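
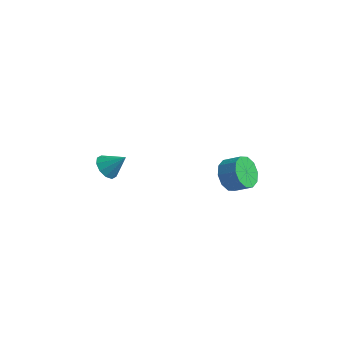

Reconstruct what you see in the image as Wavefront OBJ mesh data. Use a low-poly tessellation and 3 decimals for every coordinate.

v -4.334 -0.481 0.397
v -3.712 -0.514 -0.225
v -3.286 -0.079 1.423
v -3.915 -0.009 -0.216
v -4.277 0.315 0.027
v -4.662 0.335 0.412
v -4.92 0.043 0.791
v -4.955 -0.449 1.019
v -4.753 -0.954 1.01
v -4.39 -1.278 0.767
v -4.006 -1.298 0.383
v -3.747 -1.006 0.004
v 3.002 0.264 2.015
v 3.57 -0.184 1.226
v 4.585 -0.111 1.916
v 4.018 0.336 2.705
v 3.581 0.471 1.14
v 4.597 0.544 1.829
v 3.372 1.048 1.388
v 4.388 1.12 2.077
v 3.021 1.324 1.875
v 4.037 1.397 2.565
v 2.663 1.196 2.416
v 3.679 1.269 3.106
v 2.435 0.711 2.804
v 3.45 0.784 3.494
v 2.423 0.056 2.891
v 3.439 0.129 3.58
v 2.632 -0.52 2.643
v 3.648 -0.448 3.332
v 2.983 -0.797 2.155
v 3.999 -0.724 2.845
v 3.341 -0.669 1.614
v 4.357 -0.596 2.304
f 2 1 4
f 2 4 3
f 4 1 5
f 4 5 3
f 5 1 6
f 5 6 3
f 6 1 7
f 6 7 3
f 7 1 8
f 7 8 3
f 8 1 9
f 8 9 3
f 9 1 10
f 9 10 3
f 10 1 11
f 10 11 3
f 11 1 12
f 11 12 3
f 12 1 2
f 12 2 3
f 14 13 17
f 14 17 15
f 15 17 18
f 15 18 16
f 17 13 19
f 17 19 18
f 18 19 20
f 18 20 16
f 19 13 21
f 19 21 20
f 20 21 22
f 20 22 16
f 21 13 23
f 21 23 22
f 22 23 24
f 22 24 16
f 23 13 25
f 23 25 24
f 24 25 26
f 24 26 16
f 25 13 27
f 25 27 26
f 26 27 28
f 26 28 16
f 27 13 29
f 27 29 28
f 28 29 30
f 28 30 16
f 29 13 31
f 29 31 30
f 30 31 32
f 30 32 16
f 31 13 33
f 31 33 32
f 32 33 34
f 32 34 16
f 33 13 14
f 33 14 34
f 34 14 15
f 34 15 16



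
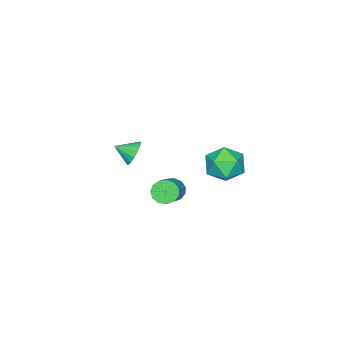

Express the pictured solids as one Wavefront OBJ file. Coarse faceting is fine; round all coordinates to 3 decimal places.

v -3.016 -0.219 -3.219
v -2.555 -0.645 -3.591
v -1.023 0.053 -2.494
v -1.484 0.479 -2.121
v -2.573 -0.288 -3.794
v -1.04 0.41 -2.697
v -2.731 0.091 -3.815
v -1.199 0.79 -2.717
v -2.98 0.372 -3.645
v -1.447 1.07 -2.548
v -3.24 0.465 -3.341
v -1.708 1.163 -2.244
v -3.43 0.341 -2.997
v -1.897 1.039 -1.9
v -3.488 0.039 -2.724
v -1.955 0.737 -1.627
v -3.396 -0.345 -2.608
v -1.863 0.353 -1.511
v -3.184 -0.689 -2.685
v -1.651 0.009 -1.588
v -2.919 -0.884 -2.932
v -1.386 -0.185 -1.835
v -2.684 -0.867 -3.27
v -1.152 -0.169 -2.173
v -3.449 -2.913 -1.829
v -2.785 -2.78 -2.274
v -2.951 -3.807 -1.351
v -2.724 -2.574 -1.951
v -2.829 -2.445 -1.601
v -3.076 -2.423 -1.303
v -3.408 -2.514 -1.125
v -3.75 -2.696 -1.109
v -4.023 -2.927 -1.258
v -4.165 -3.156 -1.537
v -4.142 -3.328 -1.884
v -3.961 -3.406 -2.217
v -3.663 -3.371 -2.462
v -3.316 -3.23 -2.562
v -2.999 -3.017 -2.494
v -3.067 3.617 0.243
v -2.463 4.525 0.52
v -1.957 2.575 1.24
v -1.353 3.483 1.517
v -2.398 3.359 1.916
v -3.084 4.003 1.299
v -1.336 3.097 0.461
v -2.022 3.741 -0.156
v -1.393 4.204 0.655
v -2.05 4.365 1.554
v -2.37 2.735 0.206
v -3.027 2.896 1.105
f 2 1 5
f 2 5 3
f 3 5 6
f 3 6 4
f 5 1 7
f 5 7 6
f 6 7 8
f 6 8 4
f 7 1 9
f 7 9 8
f 8 9 10
f 8 10 4
f 9 1 11
f 9 11 10
f 10 11 12
f 10 12 4
f 11 1 13
f 11 13 12
f 12 13 14
f 12 14 4
f 13 1 15
f 13 15 14
f 14 15 16
f 14 16 4
f 15 1 17
f 15 17 16
f 16 17 18
f 16 18 4
f 17 1 19
f 17 19 18
f 18 19 20
f 18 20 4
f 19 1 21
f 19 21 20
f 20 21 22
f 20 22 4
f 21 1 23
f 21 23 22
f 22 23 24
f 22 24 4
f 23 1 2
f 23 2 24
f 24 2 3
f 24 3 4
f 26 25 28
f 26 28 27
f 28 25 29
f 28 29 27
f 29 25 30
f 29 30 27
f 30 25 31
f 30 31 27
f 31 25 32
f 31 32 27
f 32 25 33
f 32 33 27
f 33 25 34
f 33 34 27
f 34 25 35
f 34 35 27
f 35 25 36
f 35 36 27
f 36 25 37
f 36 37 27
f 37 25 38
f 37 38 27
f 38 25 39
f 38 39 27
f 39 25 26
f 39 26 27
f 40 51 45
f 40 45 41
f 40 41 47
f 40 47 50
f 40 50 51
f 41 45 49
f 45 51 44
f 51 50 42
f 50 47 46
f 47 41 48
f 43 49 44
f 43 44 42
f 43 42 46
f 43 46 48
f 43 48 49
f 44 49 45
f 42 44 51
f 46 42 50
f 48 46 47
f 49 48 41



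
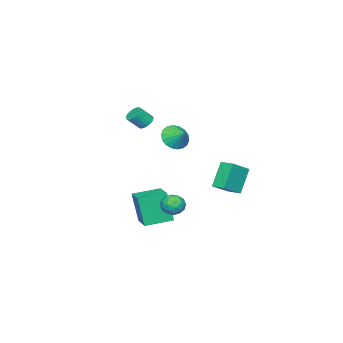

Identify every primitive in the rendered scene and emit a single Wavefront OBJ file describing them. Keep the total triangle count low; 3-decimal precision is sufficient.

v -3.783 2.162 -0.886
v -2.541 1.906 -0.123
v -3.672 3.038 -0.772
v -2.43 2.782 -0.009
v -2.83 2.238 -2.411
v -1.588 1.982 -1.648
v -2.719 3.114 -2.297
v -1.477 2.858 -1.534
v -0.043 -1.374 2.95
v 0.32 -0.965 2.89
v 0.906 -1.378 3.63
v 0.543 -1.786 3.69
v 0.179 -0.881 3.049
v 0.765 -1.293 3.789
v -0 -0.881 3.191
v 0.586 -1.294 3.931
v -0.187 -0.967 3.291
v 0.399 -1.379 4.031
v -0.349 -1.123 3.332
v 0.237 -1.536 4.072
v -0.458 -1.323 3.307
v 0.128 -1.735 4.047
v -0.495 -1.531 3.22
v 0.091 -1.943 3.961
v -0.454 -1.712 3.087
v 0.131 -2.125 3.827
v -0.342 -1.835 2.93
v 0.244 -2.247 3.67
v -0.178 -1.878 2.776
v 0.407 -2.29 3.516
v 0.009 -1.834 2.653
v 0.595 -2.246 3.393
v 0.187 -1.71 2.58
v 0.773 -2.122 3.32
v 0.326 -1.528 2.572
v 0.912 -1.941 3.312
v 0.401 -1.32 2.629
v 0.986 -1.732 3.369
v 0.399 -1.121 2.742
v 0.984 -1.533 3.482
v -3.595 -1.98 0.573
v -3.243 -1.574 -0.174
v -3.325 -1.12 1.167
v -3.633 -1.449 -0.178
v -4.015 -1.429 -0.033
v -4.314 -1.518 0.232
v -4.471 -1.699 0.564
v -4.455 -1.935 0.898
v -4.268 -2.18 1.168
v -3.948 -2.386 1.319
v -3.558 -2.511 1.323
v -3.175 -2.531 1.178
v -2.876 -2.442 0.913
v -2.719 -2.261 0.581
v -2.736 -2.025 0.247
v -2.923 -1.78 -0.023
v 0.279 0.305 -3.646
v 0.244 -0.187 -1.729
v 1.366 1.54 -3.31
v 1.331 1.049 -1.392
v 1.529 -0.729 -3.888
v 1.494 -1.22 -1.97
v 2.616 0.507 -3.551
v 2.581 0.015 -1.634
v 3.501 3.863 -0.726
v 4.157 3.998 -0.476
v 3.823 2.782 -0.984
v 4.479 2.917 -0.734
v 3.925 2.881 -0.283
v 3.726 3.549 -0.124
v 4.254 3.231 -1.336
v 4.055 3.899 -1.177
v 4.622 3.608 -0.853
v 4.419 3.392 -0.202
v 3.561 3.388 -1.258
v 3.358 3.172 -0.607
v 3.801 4.025 -0.579
v 4.179 2.755 -0.881
v 3.853 2.734 -0.617
v 4.239 2.813 -0.47
v 3.547 3.762 -0.372
v 3.933 3.841 -0.225
v 3.796 3.185 -0.111
v 4.047 2.939 -1.235
v 4.433 3.018 -1.088
v 3.741 3.967 -0.99
v 4.127 4.046 -0.843
v 4.184 3.595 -1.349
v 4.46 3.875 -0.653
v 4.649 3.24 -0.804
v 4.517 3.424 -1.158
v 4.4 3.817 -1.065
v 4.34 3.749 -0.27
v 4.529 3.113 -0.422
v 4.203 3.092 -0.157
v 4.086 3.485 -0.064
v 4.614 3.519 -0.492
v 3.451 3.667 -1.038
v 3.64 3.031 -1.19
v 3.894 3.295 -1.396
v 3.777 3.688 -1.303
v 3.331 3.54 -0.656
v 3.52 2.905 -0.807
v 3.58 2.963 -0.395
v 3.463 3.356 -0.302
v 3.366 3.261 -0.968
f 2 4 1
f 5 2 1
f 1 4 3
f 3 5 1
f 2 8 4
f 6 2 5
f 6 8 2
f 4 8 3
f 7 5 3
f 3 8 7
f 7 6 5
f 8 6 7
f 10 9 13
f 10 13 11
f 11 13 14
f 11 14 12
f 13 9 15
f 13 15 14
f 14 15 16
f 14 16 12
f 15 9 17
f 15 17 16
f 16 17 18
f 16 18 12
f 17 9 19
f 17 19 18
f 18 19 20
f 18 20 12
f 19 9 21
f 19 21 20
f 20 21 22
f 20 22 12
f 21 9 23
f 21 23 22
f 22 23 24
f 22 24 12
f 23 9 25
f 23 25 24
f 24 25 26
f 24 26 12
f 25 9 27
f 25 27 26
f 26 27 28
f 26 28 12
f 27 9 29
f 27 29 28
f 28 29 30
f 28 30 12
f 29 9 31
f 29 31 30
f 30 31 32
f 30 32 12
f 31 9 33
f 31 33 32
f 32 33 34
f 32 34 12
f 33 9 35
f 33 35 34
f 34 35 36
f 34 36 12
f 35 9 37
f 35 37 36
f 36 37 38
f 36 38 12
f 37 9 39
f 37 39 38
f 38 39 40
f 38 40 12
f 39 9 10
f 39 10 40
f 40 10 11
f 40 11 12
f 42 41 44
f 42 44 43
f 44 41 45
f 44 45 43
f 45 41 46
f 45 46 43
f 46 41 47
f 46 47 43
f 47 41 48
f 47 48 43
f 48 41 49
f 48 49 43
f 49 41 50
f 49 50 43
f 50 41 51
f 50 51 43
f 51 41 52
f 51 52 43
f 52 41 53
f 52 53 43
f 53 41 54
f 53 54 43
f 54 41 55
f 54 55 43
f 55 41 56
f 55 56 43
f 56 41 42
f 56 42 43
f 58 60 57
f 61 58 57
f 57 60 59
f 59 61 57
f 58 64 60
f 62 58 61
f 62 64 58
f 60 64 59
f 63 61 59
f 59 64 63
f 63 62 61
f 64 62 63
f 65 102 81
f 102 76 105
f 81 105 70
f 102 105 81
f 65 81 77
f 81 70 82
f 77 82 66
f 81 82 77
f 65 77 86
f 77 66 87
f 86 87 72
f 77 87 86
f 65 86 98
f 86 72 101
f 98 101 75
f 86 101 98
f 65 98 102
f 98 75 106
f 102 106 76
f 98 106 102
f 66 82 93
f 82 70 96
f 93 96 74
f 82 96 93
f 70 105 83
f 105 76 104
f 83 104 69
f 105 104 83
f 76 106 103
f 106 75 99
f 103 99 67
f 106 99 103
f 75 101 100
f 101 72 88
f 100 88 71
f 101 88 100
f 72 87 92
f 87 66 89
f 92 89 73
f 87 89 92
f 68 94 80
f 94 74 95
f 80 95 69
f 94 95 80
f 68 80 78
f 80 69 79
f 78 79 67
f 80 79 78
f 68 78 85
f 78 67 84
f 85 84 71
f 78 84 85
f 68 85 90
f 85 71 91
f 90 91 73
f 85 91 90
f 68 90 94
f 90 73 97
f 94 97 74
f 90 97 94
f 69 95 83
f 95 74 96
f 83 96 70
f 95 96 83
f 67 79 103
f 79 69 104
f 103 104 76
f 79 104 103
f 71 84 100
f 84 67 99
f 100 99 75
f 84 99 100
f 73 91 92
f 91 71 88
f 92 88 72
f 91 88 92
f 74 97 93
f 97 73 89
f 93 89 66
f 97 89 93



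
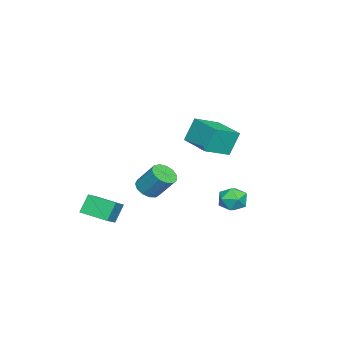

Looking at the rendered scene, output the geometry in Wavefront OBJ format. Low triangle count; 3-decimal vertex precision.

v 1.636 2.221 2.892
v 1.22 2.685 4.398
v 2.954 3.812 2.765
v 2.538 4.276 4.272
v 2.902 1.224 3.548
v 2.486 1.688 5.055
v 4.22 2.815 3.422
v 3.804 3.279 4.928
v 3.481 -4.236 -2.698
v 2.849 -3.943 -1.553
v 3.738 -2.521 -2.996
v 3.106 -2.227 -1.852
v 4.594 -4.293 -2.068
v 3.962 -3.999 -0.924
v 4.851 -2.577 -2.367
v 4.219 -2.284 -1.222
v -3.789 2.237 -2.911
v -3.256 3.081 -2.952
v -2.764 1.539 -3.948
v -2.231 2.383 -3.989
v -2.241 1.839 -3.151
v -2.875 2.27 -2.511
v -3.145 2.35 -4.389
v -3.779 2.781 -3.749
v -2.859 3.151 -3.866
v -2.3 2.835 -3.1
v -3.72 1.785 -3.8
v -3.161 1.469 -3.034
v -0.903 1.75 1.758
v -0.373 1.45 2.407
v -1.977 1.33 2.442
v -0.469 1.885 2.523
v -0.681 2.284 2.434
v -0.953 2.54 2.164
v -1.212 2.584 1.785
v -1.388 2.404 1.399
v -1.434 2.049 1.109
v -1.338 1.614 0.993
v -1.125 1.215 1.082
v -0.853 0.959 1.352
v -0.595 0.915 1.731
v -0.419 1.095 2.117
v -2.963 -2.893 -3.237
v -2.255 -2.554 -3.634
v -1.988 -1.408 -2.18
v -2.697 -1.747 -1.783
v -2.641 -2.28 -3.779
v -2.375 -1.134 -2.326
v -3.13 -2.2 -3.753
v -2.863 -1.054 -2.3
v -3.565 -2.34 -3.562
v -3.299 -1.194 -2.109
v -3.81 -2.656 -3.269
v -3.544 -1.51 -1.815
v -3.786 -3.047 -2.965
v -3.52 -1.901 -1.511
v -3.5 -3.389 -2.747
v -3.234 -2.243 -1.294
v -3.044 -3.574 -2.685
v -2.778 -2.428 -1.232
v -2.562 -3.542 -2.798
v -2.296 -2.396 -1.345
v -2.208 -3.305 -3.05
v -1.942 -2.158 -1.597
v -2.093 -2.936 -3.362
v -1.827 -1.79 -1.909
f 2 4 1
f 5 2 1
f 1 4 3
f 3 5 1
f 2 8 4
f 6 2 5
f 6 8 2
f 4 8 3
f 7 5 3
f 3 8 7
f 7 6 5
f 8 6 7
f 10 12 9
f 13 10 9
f 9 12 11
f 11 13 9
f 10 16 12
f 14 10 13
f 14 16 10
f 12 16 11
f 15 13 11
f 11 16 15
f 15 14 13
f 16 14 15
f 17 28 22
f 17 22 18
f 17 18 24
f 17 24 27
f 17 27 28
f 18 22 26
f 22 28 21
f 28 27 19
f 27 24 23
f 24 18 25
f 20 26 21
f 20 21 19
f 20 19 23
f 20 23 25
f 20 25 26
f 21 26 22
f 19 21 28
f 23 19 27
f 25 23 24
f 26 25 18
f 30 29 32
f 30 32 31
f 32 29 33
f 32 33 31
f 33 29 34
f 33 34 31
f 34 29 35
f 34 35 31
f 35 29 36
f 35 36 31
f 36 29 37
f 36 37 31
f 37 29 38
f 37 38 31
f 38 29 39
f 38 39 31
f 39 29 40
f 39 40 31
f 40 29 41
f 40 41 31
f 41 29 42
f 41 42 31
f 42 29 30
f 42 30 31
f 44 43 47
f 44 47 45
f 45 47 48
f 45 48 46
f 47 43 49
f 47 49 48
f 48 49 50
f 48 50 46
f 49 43 51
f 49 51 50
f 50 51 52
f 50 52 46
f 51 43 53
f 51 53 52
f 52 53 54
f 52 54 46
f 53 43 55
f 53 55 54
f 54 55 56
f 54 56 46
f 55 43 57
f 55 57 56
f 56 57 58
f 56 58 46
f 57 43 59
f 57 59 58
f 58 59 60
f 58 60 46
f 59 43 61
f 59 61 60
f 60 61 62
f 60 62 46
f 61 43 63
f 61 63 62
f 62 63 64
f 62 64 46
f 63 43 65
f 63 65 64
f 64 65 66
f 64 66 46
f 65 43 44
f 65 44 66
f 66 44 45
f 66 45 46



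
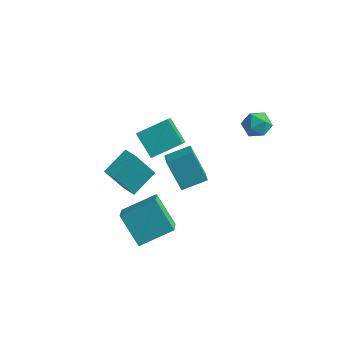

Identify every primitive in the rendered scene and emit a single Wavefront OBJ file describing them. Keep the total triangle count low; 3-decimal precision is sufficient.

v 2.068 -2.132 3.383
v 2.989 -1.191 3.827
v 1.478 -1.32 2.886
v 2.399 -0.379 3.33
v 3.041 -2.361 1.85
v 3.962 -1.42 2.294
v 2.451 -1.549 1.353
v 3.372 -0.608 1.797
v 0.24 -3.607 -0.756
v 1.5 -2.288 0.041
v -0.315 -2.532 -1.658
v 0.944 -1.213 -0.862
v 1.596 -4.067 -2.138
v 2.855 -2.748 -1.342
v 1.04 -2.992 -3.041
v 2.3 -1.673 -2.244
v -1.209 -0.886 -1.858
v -1.858 -1.651 -0.024
v -0.812 0.556 -1.115
v -1.461 -0.209 0.718
v -0.399 -1.191 -1.698
v -1.048 -1.956 0.135
v -0.002 0.251 -0.956
v -0.651 -0.514 0.878
v -0.908 1.693 -1.372
v -0.389 0.503 -0.096
v -2.106 2.226 -0.388
v -1.587 1.036 0.888
v 0.227 2.944 -0.668
v 0.746 1.754 0.608
v -0.971 3.477 0.316
v -0.452 2.287 1.592
v 4.086 4.265 2.751
v 4.678 4.034 2.185
v 3.282 3.226 2.335
v 3.874 2.995 1.769
v 4.02 2.897 2.602
v 4.518 3.539 2.859
v 3.442 3.721 1.661
v 3.94 4.363 1.918
v 4.28 3.697 1.511
v 4.638 3.188 2.092
v 3.322 4.072 2.428
v 3.68 3.563 3.009
f 2 4 1
f 5 2 1
f 1 4 3
f 3 5 1
f 2 8 4
f 6 2 5
f 6 8 2
f 4 8 3
f 7 5 3
f 3 8 7
f 7 6 5
f 8 6 7
f 10 12 9
f 13 10 9
f 9 12 11
f 11 13 9
f 10 16 12
f 14 10 13
f 14 16 10
f 12 16 11
f 15 13 11
f 11 16 15
f 15 14 13
f 16 14 15
f 18 20 17
f 21 18 17
f 17 20 19
f 19 21 17
f 18 24 20
f 22 18 21
f 22 24 18
f 20 24 19
f 23 21 19
f 19 24 23
f 23 22 21
f 24 22 23
f 26 28 25
f 29 26 25
f 25 28 27
f 27 29 25
f 26 32 28
f 30 26 29
f 30 32 26
f 28 32 27
f 31 29 27
f 27 32 31
f 31 30 29
f 32 30 31
f 33 44 38
f 33 38 34
f 33 34 40
f 33 40 43
f 33 43 44
f 34 38 42
f 38 44 37
f 44 43 35
f 43 40 39
f 40 34 41
f 36 42 37
f 36 37 35
f 36 35 39
f 36 39 41
f 36 41 42
f 37 42 38
f 35 37 44
f 39 35 43
f 41 39 40
f 42 41 34



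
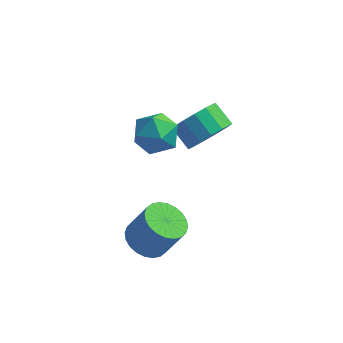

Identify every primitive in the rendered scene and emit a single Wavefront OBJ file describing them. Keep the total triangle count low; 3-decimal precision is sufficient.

v 1.74 2.999 1.416
v 2.493 3.256 2.161
v 1.653 3.838 2.809
v 0.9 3.581 2.064
v 2.502 3.682 1.791
v 1.662 4.264 2.439
v 2.308 3.925 1.321
v 1.468 4.507 1.969
v 1.961 3.92 0.876
v 1.121 4.501 1.524
v 1.555 3.668 0.575
v 0.715 4.25 1.223
v 1.199 3.237 0.5
v 0.359 3.819 1.148
v 0.987 2.742 0.671
v 0.147 3.324 1.319
v 0.978 2.316 1.041
v 0.138 2.898 1.689
v 1.172 2.073 1.511
v 0.332 2.655 2.159
v 1.519 2.079 1.956
v 0.679 2.66 2.604
v 1.925 2.33 2.257
v 1.085 2.912 2.905
v 2.281 2.761 2.332
v 1.441 3.343 2.98
v -0.062 2.079 3.523
v 0.576 1.837 2.682
v -0.736 0.463 3.478
v -0.098 0.221 2.637
v 0.335 0.375 3.617
v 0.751 1.375 3.645
v -0.911 0.925 2.515
v -0.495 1.925 2.543
v 0.05 1.124 2.059
v 0.821 0.784 2.74
v -0.981 1.516 3.42
v -0.21 1.176 4.101
v 0.134 -1.319 -1.591
v 0.841 -0.784 -2.008
v 1.654 -0.687 -0.507
v 0.946 -1.221 -0.089
v 0.599 -0.512 -1.895
v 1.411 -0.414 -0.393
v 0.285 -0.362 -1.735
v 1.098 -0.264 -0.233
v -0.051 -0.357 -1.553
v 0.761 -0.259 -0.052
v -0.359 -0.499 -1.377
v 0.453 -0.402 0.124
v -0.592 -0.766 -1.234
v 0.22 -0.668 0.268
v -0.715 -1.117 -1.145
v 0.097 -1.02 0.357
v -0.708 -1.499 -1.124
v 0.104 -1.401 0.378
v -0.574 -1.853 -1.173
v 0.239 -1.756 0.328
v -0.331 -2.126 -1.287
v 0.481 -2.028 0.215
v -0.018 -2.276 -1.447
v 0.795 -2.178 0.055
v 0.319 -2.281 -1.628
v 1.131 -2.183 -0.127
v 0.627 -2.138 -1.804
v 1.439 -2.041 -0.303
v 0.86 -1.872 -1.948
v 1.672 -1.774 -0.446
v 0.983 -1.52 -2.037
v 1.795 -1.423 -0.535
v 0.976 -1.139 -2.058
v 1.788 -1.041 -0.556
f 2 1 5
f 2 5 3
f 3 5 6
f 3 6 4
f 5 1 7
f 5 7 6
f 6 7 8
f 6 8 4
f 7 1 9
f 7 9 8
f 8 9 10
f 8 10 4
f 9 1 11
f 9 11 10
f 10 11 12
f 10 12 4
f 11 1 13
f 11 13 12
f 12 13 14
f 12 14 4
f 13 1 15
f 13 15 14
f 14 15 16
f 14 16 4
f 15 1 17
f 15 17 16
f 16 17 18
f 16 18 4
f 17 1 19
f 17 19 18
f 18 19 20
f 18 20 4
f 19 1 21
f 19 21 20
f 20 21 22
f 20 22 4
f 21 1 23
f 21 23 22
f 22 23 24
f 22 24 4
f 23 1 25
f 23 25 24
f 24 25 26
f 24 26 4
f 25 1 2
f 25 2 26
f 26 2 3
f 26 3 4
f 27 38 32
f 27 32 28
f 27 28 34
f 27 34 37
f 27 37 38
f 28 32 36
f 32 38 31
f 38 37 29
f 37 34 33
f 34 28 35
f 30 36 31
f 30 31 29
f 30 29 33
f 30 33 35
f 30 35 36
f 31 36 32
f 29 31 38
f 33 29 37
f 35 33 34
f 36 35 28
f 40 39 43
f 40 43 41
f 41 43 44
f 41 44 42
f 43 39 45
f 43 45 44
f 44 45 46
f 44 46 42
f 45 39 47
f 45 47 46
f 46 47 48
f 46 48 42
f 47 39 49
f 47 49 48
f 48 49 50
f 48 50 42
f 49 39 51
f 49 51 50
f 50 51 52
f 50 52 42
f 51 39 53
f 51 53 52
f 52 53 54
f 52 54 42
f 53 39 55
f 53 55 54
f 54 55 56
f 54 56 42
f 55 39 57
f 55 57 56
f 56 57 58
f 56 58 42
f 57 39 59
f 57 59 58
f 58 59 60
f 58 60 42
f 59 39 61
f 59 61 60
f 60 61 62
f 60 62 42
f 61 39 63
f 61 63 62
f 62 63 64
f 62 64 42
f 63 39 65
f 63 65 64
f 64 65 66
f 64 66 42
f 65 39 67
f 65 67 66
f 66 67 68
f 66 68 42
f 67 39 69
f 67 69 68
f 68 69 70
f 68 70 42
f 69 39 71
f 69 71 70
f 70 71 72
f 70 72 42
f 71 39 40
f 71 40 72
f 72 40 41
f 72 41 42



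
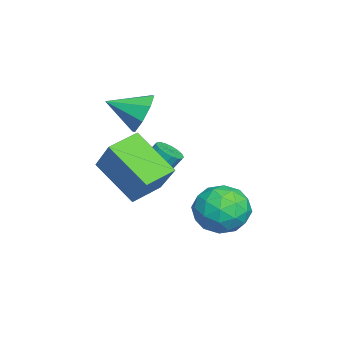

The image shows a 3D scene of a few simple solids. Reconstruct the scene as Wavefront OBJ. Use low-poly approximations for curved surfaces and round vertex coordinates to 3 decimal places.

v 0.819 -3.783 0.85
v 1.889 -3.153 2.221
v -0.064 -2.954 1.158
v 1.005 -2.324 2.53
v 1.655 -2.416 -0.43
v 2.724 -1.786 0.942
v 0.771 -1.587 -0.121
v 1.841 -0.957 1.25
v -1.086 -2.424 2.502
v -0.478 -2.087 3.12
v -0.954 -3.716 3.078
v -1.15 -2.052 3.352
v -1.785 -2.235 3.086
v -2.009 -2.529 2.478
v -1.693 -2.762 1.884
v -1.021 -2.797 1.652
v -0.387 -2.614 1.918
v -0.162 -2.32 2.526
v -0.18 1.005 -0.571
v 0.7 1.329 -1.133
v -0.26 -0.469 -1.547
v 0.62 -0.145 -2.109
v 0.719 -0.439 -1.06
v 0.768 0.472 -0.457
v -0.328 0.388 -2.223
v -0.279 1.299 -1.62
v 0.608 0.948 -2.154
v 1.256 0.437 -1.436
v -0.816 0.423 -1.244
v -0.168 -0.088 -0.526
v 0.267 1.296 -0.767
v 0.173 -0.436 -1.913
v 0.231 -0.609 -1.297
v 0.748 -0.418 -1.627
v 0.307 0.793 -0.369
v 0.824 0.983 -0.7
v 0.835 -0.056 -0.657
v -0.384 -0.123 -1.98
v 0.133 0.067 -2.311
v -0.308 1.278 -1.053
v 0.209 1.469 -1.383
v -0.395 0.916 -2.023
v 0.73 1.263 -1.697
v 0.683 0.396 -2.27
v 0.126 0.709 -2.337
v 0.155 1.245 -1.983
v 1.111 0.963 -1.275
v 1.064 0.096 -1.848
v 1.122 -0.076 -1.232
v 1.151 0.459 -0.877
v 1.057 0.738 -1.875
v -0.624 0.764 -0.832
v -0.671 -0.103 -1.405
v -0.711 0.401 -1.803
v -0.682 0.936 -1.448
v -0.243 0.464 -0.41
v -0.29 -0.403 -0.983
v 0.285 -0.385 -0.697
v 0.314 0.151 -0.343
v -0.617 0.122 -0.805
v -1.901 -2.766 -1.395
v -1.326 -2.632 -1.411
v -1.545 -1.499 0.259
v -2.119 -1.634 0.275
v -1.448 -2.429 -1.565
v -1.667 -1.296 0.105
v -1.673 -2.303 -1.68
v -1.892 -1.17 -0.01
v -1.95 -2.283 -1.73
v -2.169 -1.15 -0.059
v -2.216 -2.374 -1.703
v -2.435 -1.241 -0.032
v -2.41 -2.555 -1.605
v -2.629 -1.422 0.065
v -2.487 -2.784 -1.46
v -2.706 -1.651 0.21
v -2.43 -3.01 -1.299
v -2.648 -1.877 0.371
v -2.251 -3.179 -1.161
v -2.47 -2.046 0.509
v -1.992 -3.254 -1.076
v -2.211 -2.121 0.594
v -1.713 -3.218 -1.065
v -1.932 -2.085 0.606
v -1.476 -3.077 -1.128
v -1.695 -1.945 0.542
v -1.337 -2.866 -1.254
v -1.555 -1.733 0.417
f 2 4 1
f 5 2 1
f 1 4 3
f 3 5 1
f 2 8 4
f 6 2 5
f 6 8 2
f 4 8 3
f 7 5 3
f 3 8 7
f 7 6 5
f 8 6 7
f 10 9 12
f 10 12 11
f 12 9 13
f 12 13 11
f 13 9 14
f 13 14 11
f 14 9 15
f 14 15 11
f 15 9 16
f 15 16 11
f 16 9 17
f 16 17 11
f 17 9 18
f 17 18 11
f 18 9 10
f 18 10 11
f 19 56 35
f 56 30 59
f 35 59 24
f 56 59 35
f 19 35 31
f 35 24 36
f 31 36 20
f 35 36 31
f 19 31 40
f 31 20 41
f 40 41 26
f 31 41 40
f 19 40 52
f 40 26 55
f 52 55 29
f 40 55 52
f 19 52 56
f 52 29 60
f 56 60 30
f 52 60 56
f 20 36 47
f 36 24 50
f 47 50 28
f 36 50 47
f 24 59 37
f 59 30 58
f 37 58 23
f 59 58 37
f 30 60 57
f 60 29 53
f 57 53 21
f 60 53 57
f 29 55 54
f 55 26 42
f 54 42 25
f 55 42 54
f 26 41 46
f 41 20 43
f 46 43 27
f 41 43 46
f 22 48 34
f 48 28 49
f 34 49 23
f 48 49 34
f 22 34 32
f 34 23 33
f 32 33 21
f 34 33 32
f 22 32 39
f 32 21 38
f 39 38 25
f 32 38 39
f 22 39 44
f 39 25 45
f 44 45 27
f 39 45 44
f 22 44 48
f 44 27 51
f 48 51 28
f 44 51 48
f 23 49 37
f 49 28 50
f 37 50 24
f 49 50 37
f 21 33 57
f 33 23 58
f 57 58 30
f 33 58 57
f 25 38 54
f 38 21 53
f 54 53 29
f 38 53 54
f 27 45 46
f 45 25 42
f 46 42 26
f 45 42 46
f 28 51 47
f 51 27 43
f 47 43 20
f 51 43 47
f 62 61 65
f 62 65 63
f 63 65 66
f 63 66 64
f 65 61 67
f 65 67 66
f 66 67 68
f 66 68 64
f 67 61 69
f 67 69 68
f 68 69 70
f 68 70 64
f 69 61 71
f 69 71 70
f 70 71 72
f 70 72 64
f 71 61 73
f 71 73 72
f 72 73 74
f 72 74 64
f 73 61 75
f 73 75 74
f 74 75 76
f 74 76 64
f 75 61 77
f 75 77 76
f 76 77 78
f 76 78 64
f 77 61 79
f 77 79 78
f 78 79 80
f 78 80 64
f 79 61 81
f 79 81 80
f 80 81 82
f 80 82 64
f 81 61 83
f 81 83 82
f 82 83 84
f 82 84 64
f 83 61 85
f 83 85 84
f 84 85 86
f 84 86 64
f 85 61 87
f 85 87 86
f 86 87 88
f 86 88 64
f 87 61 62
f 87 62 88
f 88 62 63
f 88 63 64



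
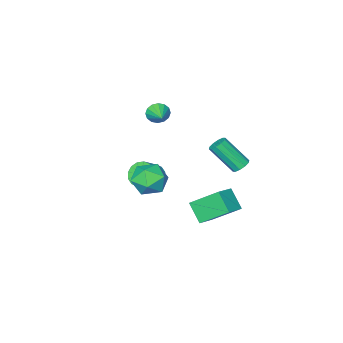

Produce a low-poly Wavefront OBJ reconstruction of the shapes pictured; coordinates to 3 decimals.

v -4.206 1.38 -2.091
v -3.788 1.81 -1.981
v -2.976 0.611 -0.378
v -3.394 0.18 -0.489
v -4.091 1.886 -1.771
v -3.28 0.686 -0.168
v -4.439 1.768 -1.683
v -3.627 0.569 -0.08
v -4.697 1.502 -1.751
v -3.885 0.303 -0.148
v -4.768 1.189 -1.949
v -3.956 -0.01 -0.347
v -4.624 0.949 -2.202
v -3.812 -0.25 -0.599
v -4.32 0.874 -2.412
v -3.509 -0.326 -0.809
v -3.973 0.991 -2.5
v -3.161 -0.208 -0.897
v -3.715 1.257 -2.432
v -2.903 0.058 -0.829
v -3.644 1.57 -2.233
v -2.832 0.371 -0.631
v 0.407 -0.855 -2.316
v 0.875 -0.521 -2.981
v 1.821 -0.351 -2.23
v 1.353 -0.685 -1.564
v 0.663 -0.163 -2.795
v 1.609 0.007 -2.044
v 0.382 0.009 -2.48
v 1.329 0.179 -1.729
v 0.108 -0.05 -2.121
v 1.055 0.12 -1.37
v -0.086 -0.325 -1.815
v 0.86 -0.155 -1.064
v -0.148 -0.742 -1.642
v 0.798 -0.572 -0.891
v -0.061 -1.189 -1.65
v 0.885 -1.019 -0.899
v 0.151 -1.547 -1.836
v 1.097 -1.377 -1.085
v 0.431 -1.719 -2.151
v 1.378 -1.549 -1.4
v 0.705 -1.66 -2.51
v 1.652 -1.49 -1.759
v 0.9 -1.385 -2.816
v 1.846 -1.215 -2.065
v 0.962 -0.968 -2.989
v 1.908 -0.798 -2.238
v -1.462 4.844 -2.485
v -1.531 3.805 -1.448
v -0.268 5.247 -2.001
v -0.337 4.208 -0.964
v -0.483 3.492 -3.776
v -0.552 2.453 -2.739
v 0.711 3.895 -3.292
v 0.642 2.856 -2.255
v -2.127 -3.746 0.513
v -1.914 -4.051 1.152
v -1.573 -2.614 0.867
v -1.625 -4.117 0.91
v -1.47 -4.083 0.561
v -1.492 -3.959 0.199
v -1.683 -3.778 -0.079
v -1.994 -3.589 -0.198
v -2.341 -3.442 -0.127
v -2.63 -3.376 0.115
v -2.784 -3.41 0.464
v -2.763 -3.533 0.826
v -2.571 -3.714 1.104
v -2.26 -3.904 1.223
v 3.021 3.785 1.495
v 4.084 3.714 1.072
v 2.636 2.106 0.808
v 3.699 2.035 0.385
v 3.53 2.002 1.518
v 3.768 3.039 1.943
v 2.952 2.781 -0.063
v 3.19 3.818 0.362
v 4.041 3.094 0.109
v 4.398 2.612 1.086
v 2.322 3.208 0.794
v 2.679 2.726 1.771
f 2 1 5
f 2 5 3
f 3 5 6
f 3 6 4
f 5 1 7
f 5 7 6
f 6 7 8
f 6 8 4
f 7 1 9
f 7 9 8
f 8 9 10
f 8 10 4
f 9 1 11
f 9 11 10
f 10 11 12
f 10 12 4
f 11 1 13
f 11 13 12
f 12 13 14
f 12 14 4
f 13 1 15
f 13 15 14
f 14 15 16
f 14 16 4
f 15 1 17
f 15 17 16
f 16 17 18
f 16 18 4
f 17 1 19
f 17 19 18
f 18 19 20
f 18 20 4
f 19 1 21
f 19 21 20
f 20 21 22
f 20 22 4
f 21 1 2
f 21 2 22
f 22 2 3
f 22 3 4
f 24 23 27
f 24 27 25
f 25 27 28
f 25 28 26
f 27 23 29
f 27 29 28
f 28 29 30
f 28 30 26
f 29 23 31
f 29 31 30
f 30 31 32
f 30 32 26
f 31 23 33
f 31 33 32
f 32 33 34
f 32 34 26
f 33 23 35
f 33 35 34
f 34 35 36
f 34 36 26
f 35 23 37
f 35 37 36
f 36 37 38
f 36 38 26
f 37 23 39
f 37 39 38
f 38 39 40
f 38 40 26
f 39 23 41
f 39 41 40
f 40 41 42
f 40 42 26
f 41 23 43
f 41 43 42
f 42 43 44
f 42 44 26
f 43 23 45
f 43 45 44
f 44 45 46
f 44 46 26
f 45 23 47
f 45 47 46
f 46 47 48
f 46 48 26
f 47 23 24
f 47 24 48
f 48 24 25
f 48 25 26
f 50 52 49
f 53 50 49
f 49 52 51
f 51 53 49
f 50 56 52
f 54 50 53
f 54 56 50
f 52 56 51
f 55 53 51
f 51 56 55
f 55 54 53
f 56 54 55
f 58 57 60
f 58 60 59
f 60 57 61
f 60 61 59
f 61 57 62
f 61 62 59
f 62 57 63
f 62 63 59
f 63 57 64
f 63 64 59
f 64 57 65
f 64 65 59
f 65 57 66
f 65 66 59
f 66 57 67
f 66 67 59
f 67 57 68
f 67 68 59
f 68 57 69
f 68 69 59
f 69 57 70
f 69 70 59
f 70 57 58
f 70 58 59
f 71 82 76
f 71 76 72
f 71 72 78
f 71 78 81
f 71 81 82
f 72 76 80
f 76 82 75
f 82 81 73
f 81 78 77
f 78 72 79
f 74 80 75
f 74 75 73
f 74 73 77
f 74 77 79
f 74 79 80
f 75 80 76
f 73 75 82
f 77 73 81
f 79 77 78
f 80 79 72



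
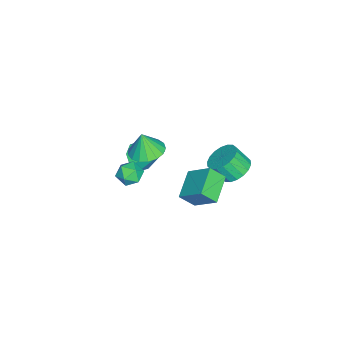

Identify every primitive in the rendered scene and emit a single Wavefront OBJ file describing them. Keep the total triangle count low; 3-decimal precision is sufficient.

v -0.362 0.135 0.817
v 0.518 0.489 0.871
v -0.338 -0.115 2.083
v 0.251 0.849 0.947
v -0.156 1.046 0.993
v -0.61 1.034 1
v -1.008 0.816 0.964
v -1.258 0.442 0.895
v -1.302 -0.002 0.808
v -1.131 -0.415 0.723
v -0.784 -0.701 0.66
v -0.34 -0.797 0.633
v 0.099 -0.678 0.648
v 0.432 -0.374 0.702
v 0.583 0.047 0.782
v -3.009 -1.15 -2.814
v -2.258 -0.918 -3.252
v -2.751 0.33 -1.586
v -2.818 -0.609 -3.507
v -3.49 -0.617 -3.356
v -3.88 -0.937 -2.888
v -3.76 -1.382 -2.376
v -3.2 -1.692 -2.121
v -2.528 -1.683 -2.271
v -2.137 -1.363 -2.74
v -4.029 3.734 -3.488
v -3.23 3.378 -3.833
v -3.133 2.63 -2.837
v -3.931 2.986 -2.492
v -3.096 3.702 -3.604
v -2.999 2.953 -2.607
v -3.148 4.031 -3.351
v -3.05 3.283 -2.355
v -3.373 4.302 -3.126
v -3.276 3.554 -2.13
v -3.729 4.46 -2.973
v -3.631 3.712 -1.976
v -4.143 4.475 -2.921
v -4.046 3.727 -1.924
v -4.536 4.343 -2.982
v -4.438 3.594 -1.985
v -4.827 4.09 -3.143
v -4.73 3.342 -2.147
v -4.961 3.767 -3.373
v -4.864 3.018 -2.376
v -4.91 3.437 -3.625
v -4.812 2.689 -2.629
v -4.684 3.166 -3.85
v -4.587 2.418 -2.854
v -4.329 3.008 -4.004
v -4.231 2.26 -3.007
v -3.914 2.993 -4.056
v -3.817 2.245 -3.059
v -3.522 3.126 -3.995
v -3.424 2.377 -2.998
v 1.235 3.503 1.051
v 1.484 2.799 1.789
v 1.579 4.684 2.058
v 1.829 3.98 2.797
v 2.731 3.5 0.543
v 2.981 2.796 1.282
v 3.076 4.681 1.551
v 3.325 3.977 2.289
v 1.193 0.032 0.919
v 1.745 0.36 0.537
v 1.995 -0.38 1.723
v 2.547 -0.052 1.341
v 2.046 0.365 1.707
v 1.551 0.619 1.21
v 2.189 -0.639 1.05
v 1.694 -0.385 0.553
v 2.36 -0.055 0.618
v 2.272 0.566 1.024
v 1.468 -0.586 1.236
v 1.38 0.035 1.642
f 2 1 4
f 2 4 3
f 4 1 5
f 4 5 3
f 5 1 6
f 5 6 3
f 6 1 7
f 6 7 3
f 7 1 8
f 7 8 3
f 8 1 9
f 8 9 3
f 9 1 10
f 9 10 3
f 10 1 11
f 10 11 3
f 11 1 12
f 11 12 3
f 12 1 13
f 12 13 3
f 13 1 14
f 13 14 3
f 14 1 15
f 14 15 3
f 15 1 2
f 15 2 3
f 17 16 19
f 17 19 18
f 19 16 20
f 19 20 18
f 20 16 21
f 20 21 18
f 21 16 22
f 21 22 18
f 22 16 23
f 22 23 18
f 23 16 24
f 23 24 18
f 24 16 25
f 24 25 18
f 25 16 17
f 25 17 18
f 27 26 30
f 27 30 28
f 28 30 31
f 28 31 29
f 30 26 32
f 30 32 31
f 31 32 33
f 31 33 29
f 32 26 34
f 32 34 33
f 33 34 35
f 33 35 29
f 34 26 36
f 34 36 35
f 35 36 37
f 35 37 29
f 36 26 38
f 36 38 37
f 37 38 39
f 37 39 29
f 38 26 40
f 38 40 39
f 39 40 41
f 39 41 29
f 40 26 42
f 40 42 41
f 41 42 43
f 41 43 29
f 42 26 44
f 42 44 43
f 43 44 45
f 43 45 29
f 44 26 46
f 44 46 45
f 45 46 47
f 45 47 29
f 46 26 48
f 46 48 47
f 47 48 49
f 47 49 29
f 48 26 50
f 48 50 49
f 49 50 51
f 49 51 29
f 50 26 52
f 50 52 51
f 51 52 53
f 51 53 29
f 52 26 54
f 52 54 53
f 53 54 55
f 53 55 29
f 54 26 27
f 54 27 55
f 55 27 28
f 55 28 29
f 57 59 56
f 60 57 56
f 56 59 58
f 58 60 56
f 57 63 59
f 61 57 60
f 61 63 57
f 59 63 58
f 62 60 58
f 58 63 62
f 62 61 60
f 63 61 62
f 64 75 69
f 64 69 65
f 64 65 71
f 64 71 74
f 64 74 75
f 65 69 73
f 69 75 68
f 75 74 66
f 74 71 70
f 71 65 72
f 67 73 68
f 67 68 66
f 67 66 70
f 67 70 72
f 67 72 73
f 68 73 69
f 66 68 75
f 70 66 74
f 72 70 71
f 73 72 65



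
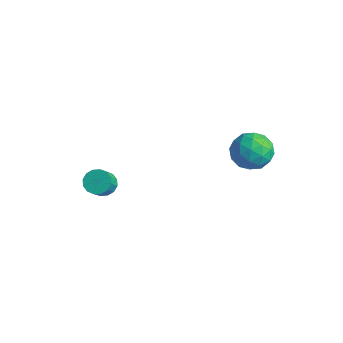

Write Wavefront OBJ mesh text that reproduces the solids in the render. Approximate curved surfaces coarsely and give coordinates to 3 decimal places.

v -3.56 -0.372 -3.434
v -3.238 -0.836 -3.957
v -2.718 -1.633 -2.93
v -3.04 -1.168 -2.406
v -2.962 -0.559 -3.881
v -2.442 -1.356 -2.854
v -2.846 -0.231 -3.686
v -2.326 -1.028 -2.659
v -2.921 0.059 -3.423
v -2.402 -0.738 -2.396
v -3.168 0.233 -3.163
v -2.648 -0.564 -2.136
v -3.519 0.246 -2.975
v -3 -0.551 -1.948
v -3.882 0.093 -2.91
v -3.362 -0.704 -1.883
v -4.158 -0.184 -2.986
v -3.638 -0.981 -1.959
v -4.274 -0.512 -3.181
v -3.754 -1.309 -2.154
v -4.198 -0.802 -3.444
v -3.679 -1.599 -2.417
v -3.952 -0.976 -3.704
v -3.432 -1.773 -2.677
v -3.6 -0.989 -3.892
v -3.081 -1.786 -2.865
v 2.095 4.301 1.667
v 2.904 4.874 1.012
v 3.356 2.886 1.988
v 4.165 3.459 1.333
v 3.833 3.899 2.385
v 3.053 4.774 2.187
v 3.207 2.986 0.813
v 2.427 3.861 0.615
v 3.591 4.061 0.484
v 3.978 4.626 1.456
v 2.282 3.134 1.544
v 2.669 3.699 2.516
v 2.389 4.712 1.312
v 3.871 3.048 1.688
v 3.676 3.307 2.307
v 4.151 3.644 1.922
v 2.477 4.653 2.002
v 2.952 4.99 1.617
v 3.498 4.417 2.424
v 3.308 2.77 1.383
v 3.783 3.107 0.998
v 2.109 4.116 1.078
v 2.584 4.453 0.693
v 2.762 3.343 0.576
v 3.268 4.571 0.616
v 4.009 3.739 0.805
v 3.446 3.461 0.499
v 2.988 3.975 0.383
v 3.496 4.902 1.187
v 4.237 4.071 1.376
v 4.041 4.33 1.994
v 3.583 4.844 1.878
v 3.899 4.425 0.877
v 2.023 3.689 1.624
v 2.764 2.858 1.813
v 2.677 2.916 1.122
v 2.219 3.43 1.006
v 2.251 4.021 2.195
v 2.992 3.189 2.384
v 3.272 3.785 2.617
v 2.814 4.299 2.501
v 2.361 3.335 2.123
f 2 1 5
f 2 5 3
f 3 5 6
f 3 6 4
f 5 1 7
f 5 7 6
f 6 7 8
f 6 8 4
f 7 1 9
f 7 9 8
f 8 9 10
f 8 10 4
f 9 1 11
f 9 11 10
f 10 11 12
f 10 12 4
f 11 1 13
f 11 13 12
f 12 13 14
f 12 14 4
f 13 1 15
f 13 15 14
f 14 15 16
f 14 16 4
f 15 1 17
f 15 17 16
f 16 17 18
f 16 18 4
f 17 1 19
f 17 19 18
f 18 19 20
f 18 20 4
f 19 1 21
f 19 21 20
f 20 21 22
f 20 22 4
f 21 1 23
f 21 23 22
f 22 23 24
f 22 24 4
f 23 1 25
f 23 25 24
f 24 25 26
f 24 26 4
f 25 1 2
f 25 2 26
f 26 2 3
f 26 3 4
f 27 64 43
f 64 38 67
f 43 67 32
f 64 67 43
f 27 43 39
f 43 32 44
f 39 44 28
f 43 44 39
f 27 39 48
f 39 28 49
f 48 49 34
f 39 49 48
f 27 48 60
f 48 34 63
f 60 63 37
f 48 63 60
f 27 60 64
f 60 37 68
f 64 68 38
f 60 68 64
f 28 44 55
f 44 32 58
f 55 58 36
f 44 58 55
f 32 67 45
f 67 38 66
f 45 66 31
f 67 66 45
f 38 68 65
f 68 37 61
f 65 61 29
f 68 61 65
f 37 63 62
f 63 34 50
f 62 50 33
f 63 50 62
f 34 49 54
f 49 28 51
f 54 51 35
f 49 51 54
f 30 56 42
f 56 36 57
f 42 57 31
f 56 57 42
f 30 42 40
f 42 31 41
f 40 41 29
f 42 41 40
f 30 40 47
f 40 29 46
f 47 46 33
f 40 46 47
f 30 47 52
f 47 33 53
f 52 53 35
f 47 53 52
f 30 52 56
f 52 35 59
f 56 59 36
f 52 59 56
f 31 57 45
f 57 36 58
f 45 58 32
f 57 58 45
f 29 41 65
f 41 31 66
f 65 66 38
f 41 66 65
f 33 46 62
f 46 29 61
f 62 61 37
f 46 61 62
f 35 53 54
f 53 33 50
f 54 50 34
f 53 50 54
f 36 59 55
f 59 35 51
f 55 51 28
f 59 51 55



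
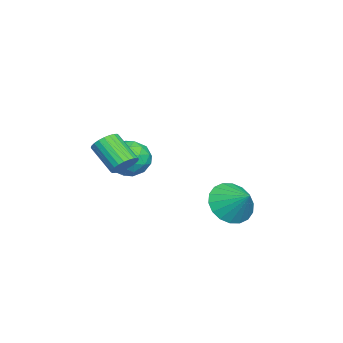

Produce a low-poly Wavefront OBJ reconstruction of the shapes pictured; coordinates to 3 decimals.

v 0.933 3.595 -1.183
v 1.71 3.115 -1.295
v 1.507 4.365 -0.497
v 1.721 3.382 -1.606
v 1.577 3.692 -1.832
v 1.305 3.982 -1.93
v 0.959 4.195 -1.879
v 0.608 4.29 -1.691
v 0.321 4.247 -1.402
v 0.156 4.075 -1.07
v 0.144 3.808 -0.759
v 0.288 3.498 -0.533
v 0.56 3.208 -0.435
v 0.906 2.995 -0.486
v 1.257 2.9 -0.674
v 1.544 2.943 -0.963
v -1.27 0.204 -0.569
v -0.554 -0.235 -0.332
v -2.026 -0.985 -0.488
v -1.31 -1.424 -0.251
v -1.665 -0.842 0.293
v -1.198 -0.107 0.244
v -1.382 -1.113 -1.064
v -0.915 -0.378 -1.113
v -0.623 -1.049 -0.638
v -0.798 -0.881 0.201
v -1.782 -0.339 -1.021
v -1.957 -0.171 -0.182
v -0.846 0.089 -0.457
v -1.734 -1.309 -0.363
v -1.943 -0.967 -0.043
v -1.522 -1.225 0.096
v -1.224 0.165 -0.119
v -0.803 -0.094 0.02
v -1.456 -0.451 0.387
v -1.777 -1.126 -0.84
v -1.356 -1.385 -0.701
v -1.058 0.005 -0.916
v -0.637 -0.253 -0.777
v -1.124 -0.769 -1.207
v -0.465 -0.647 -0.498
v -0.91 -1.347 -0.451
v -0.952 -1.164 -0.928
v -0.678 -0.732 -0.957
v -0.568 -0.549 -0.005
v -1.013 -1.248 0.042
v -1.221 -0.906 0.362
v -0.947 -0.474 0.333
v -0.609 -1.028 -0.185
v -1.567 0.028 -0.862
v -2.012 -0.671 -0.815
v -1.633 -0.746 -1.153
v -1.359 -0.314 -1.182
v -1.67 0.127 -0.369
v -2.115 -0.573 -0.322
v -1.902 -0.488 0.137
v -1.628 -0.056 0.108
v -1.971 -0.192 -0.635
v 1.918 0.137 0.661
v 2.341 -0.205 0.584
v 1.806 -1.059 1.421
v 1.382 -0.717 1.499
v 2.412 -0.088 0.749
v 1.877 -0.941 1.586
v 2.408 0.064 0.9
v 1.872 -0.79 1.738
v 2.328 0.227 1.016
v 1.793 -0.627 1.853
v 2.187 0.376 1.077
v 1.652 -0.478 1.914
v 2.004 0.488 1.075
v 1.469 -0.365 1.913
v 1.808 0.548 1.01
v 1.273 -0.306 1.848
v 1.629 0.544 0.892
v 1.094 -0.309 1.73
v 1.494 0.479 0.739
v 0.959 -0.375 1.576
v 1.423 0.361 0.574
v 0.888 -0.492 1.411
v 1.428 0.21 0.422
v 0.892 -0.644 1.26
v 1.507 0.047 0.307
v 0.972 -0.807 1.144
v 1.648 -0.102 0.246
v 1.113 -0.956 1.083
v 1.831 -0.215 0.247
v 1.296 -1.068 1.085
v 2.027 -0.274 0.312
v 1.492 -1.128 1.15
v 2.206 -0.271 0.43
v 1.671 -1.124 1.268
f 2 1 4
f 2 4 3
f 4 1 5
f 4 5 3
f 5 1 6
f 5 6 3
f 6 1 7
f 6 7 3
f 7 1 8
f 7 8 3
f 8 1 9
f 8 9 3
f 9 1 10
f 9 10 3
f 10 1 11
f 10 11 3
f 11 1 12
f 11 12 3
f 12 1 13
f 12 13 3
f 13 1 14
f 13 14 3
f 14 1 15
f 14 15 3
f 15 1 16
f 15 16 3
f 16 1 2
f 16 2 3
f 17 54 33
f 54 28 57
f 33 57 22
f 54 57 33
f 17 33 29
f 33 22 34
f 29 34 18
f 33 34 29
f 17 29 38
f 29 18 39
f 38 39 24
f 29 39 38
f 17 38 50
f 38 24 53
f 50 53 27
f 38 53 50
f 17 50 54
f 50 27 58
f 54 58 28
f 50 58 54
f 18 34 45
f 34 22 48
f 45 48 26
f 34 48 45
f 22 57 35
f 57 28 56
f 35 56 21
f 57 56 35
f 28 58 55
f 58 27 51
f 55 51 19
f 58 51 55
f 27 53 52
f 53 24 40
f 52 40 23
f 53 40 52
f 24 39 44
f 39 18 41
f 44 41 25
f 39 41 44
f 20 46 32
f 46 26 47
f 32 47 21
f 46 47 32
f 20 32 30
f 32 21 31
f 30 31 19
f 32 31 30
f 20 30 37
f 30 19 36
f 37 36 23
f 30 36 37
f 20 37 42
f 37 23 43
f 42 43 25
f 37 43 42
f 20 42 46
f 42 25 49
f 46 49 26
f 42 49 46
f 21 47 35
f 47 26 48
f 35 48 22
f 47 48 35
f 19 31 55
f 31 21 56
f 55 56 28
f 31 56 55
f 23 36 52
f 36 19 51
f 52 51 27
f 36 51 52
f 25 43 44
f 43 23 40
f 44 40 24
f 43 40 44
f 26 49 45
f 49 25 41
f 45 41 18
f 49 41 45
f 60 59 63
f 60 63 61
f 61 63 64
f 61 64 62
f 63 59 65
f 63 65 64
f 64 65 66
f 64 66 62
f 65 59 67
f 65 67 66
f 66 67 68
f 66 68 62
f 67 59 69
f 67 69 68
f 68 69 70
f 68 70 62
f 69 59 71
f 69 71 70
f 70 71 72
f 70 72 62
f 71 59 73
f 71 73 72
f 72 73 74
f 72 74 62
f 73 59 75
f 73 75 74
f 74 75 76
f 74 76 62
f 75 59 77
f 75 77 76
f 76 77 78
f 76 78 62
f 77 59 79
f 77 79 78
f 78 79 80
f 78 80 62
f 79 59 81
f 79 81 80
f 80 81 82
f 80 82 62
f 81 59 83
f 81 83 82
f 82 83 84
f 82 84 62
f 83 59 85
f 83 85 84
f 84 85 86
f 84 86 62
f 85 59 87
f 85 87 86
f 86 87 88
f 86 88 62
f 87 59 89
f 87 89 88
f 88 89 90
f 88 90 62
f 89 59 91
f 89 91 90
f 90 91 92
f 90 92 62
f 91 59 60
f 91 60 92
f 92 60 61
f 92 61 62



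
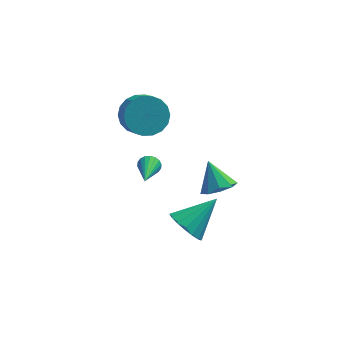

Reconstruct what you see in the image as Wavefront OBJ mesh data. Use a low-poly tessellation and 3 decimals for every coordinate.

v -3.641 -0.075 0.735
v -3.389 0.053 1.159
v -3.779 -1.625 1.285
v -3.605 0.092 1.215
v -3.828 0.098 1.176
v -4.015 0.07 1.05
v -4.127 0.013 0.861
v -4.143 -0.062 0.647
v -4.059 -0.139 0.451
v -3.893 -0.203 0.311
v -3.676 -0.243 0.255
v -3.453 -0.249 0.294
v -3.267 -0.22 0.42
v -3.154 -0.163 0.609
v -3.139 -0.089 0.823
v -3.222 -0.012 1.019
v -4.006 0.908 3.277
v -3.45 1.538 3.763
v -3.159 0.722 4.488
v -3.714 0.092 4.003
v -3.833 1.576 3.959
v -3.541 0.76 4.684
v -4.25 1.482 4.021
v -3.958 0.665 4.746
v -4.618 1.274 3.935
v -4.326 0.458 4.66
v -4.865 0.993 3.719
v -4.574 0.177 4.444
v -4.942 0.696 3.416
v -4.651 -0.12 4.141
v -4.834 0.441 3.085
v -4.542 -0.375 3.81
v -4.561 0.278 2.792
v -4.27 -0.538 3.517
v -4.179 0.24 2.596
v -3.887 -0.576 3.321
v -3.762 0.335 2.534
v -3.47 -0.482 3.259
v -3.394 0.542 2.62
v -3.102 -0.274 3.345
v -3.146 0.823 2.836
v -2.855 0.007 3.561
v -3.069 1.12 3.139
v -2.778 0.304 3.864
v -3.178 1.375 3.47
v -2.886 0.559 4.195
v -2.082 -4.408 1.259
v -1.449 -4.91 0.911
v -0.858 -3.572 2.281
v -1.464 -4.575 0.656
v -1.621 -4.203 0.539
v -1.884 -3.877 0.587
v -2.192 -3.673 0.789
v -2.475 -3.637 1.099
v -2.668 -3.778 1.446
v -2.726 -4.064 1.75
v -2.638 -4.428 1.942
v -2.421 -4.788 1.977
v -2.128 -5.06 1.848
v -1.823 -5.184 1.585
v -1.578 -5.13 1.246
v -0.798 -3.778 3.261
v -0.061 -3.68 3.496
v -1.222 -3.082 4.299
v -0.203 -3.281 3.171
v -0.623 -3.115 2.888
v -1.125 -3.259 2.779
v -1.474 -3.645 2.896
v -1.507 -4.094 3.183
v -1.207 -4.395 3.506
v -0.716 -4.406 3.715
v -0.263 -4.124 3.711
f 2 1 4
f 2 4 3
f 4 1 5
f 4 5 3
f 5 1 6
f 5 6 3
f 6 1 7
f 6 7 3
f 7 1 8
f 7 8 3
f 8 1 9
f 8 9 3
f 9 1 10
f 9 10 3
f 10 1 11
f 10 11 3
f 11 1 12
f 11 12 3
f 12 1 13
f 12 13 3
f 13 1 14
f 13 14 3
f 14 1 15
f 14 15 3
f 15 1 16
f 15 16 3
f 16 1 2
f 16 2 3
f 18 17 21
f 18 21 19
f 19 21 22
f 19 22 20
f 21 17 23
f 21 23 22
f 22 23 24
f 22 24 20
f 23 17 25
f 23 25 24
f 24 25 26
f 24 26 20
f 25 17 27
f 25 27 26
f 26 27 28
f 26 28 20
f 27 17 29
f 27 29 28
f 28 29 30
f 28 30 20
f 29 17 31
f 29 31 30
f 30 31 32
f 30 32 20
f 31 17 33
f 31 33 32
f 32 33 34
f 32 34 20
f 33 17 35
f 33 35 34
f 34 35 36
f 34 36 20
f 35 17 37
f 35 37 36
f 36 37 38
f 36 38 20
f 37 17 39
f 37 39 38
f 38 39 40
f 38 40 20
f 39 17 41
f 39 41 40
f 40 41 42
f 40 42 20
f 41 17 43
f 41 43 42
f 42 43 44
f 42 44 20
f 43 17 45
f 43 45 44
f 44 45 46
f 44 46 20
f 45 17 18
f 45 18 46
f 46 18 19
f 46 19 20
f 48 47 50
f 48 50 49
f 50 47 51
f 50 51 49
f 51 47 52
f 51 52 49
f 52 47 53
f 52 53 49
f 53 47 54
f 53 54 49
f 54 47 55
f 54 55 49
f 55 47 56
f 55 56 49
f 56 47 57
f 56 57 49
f 57 47 58
f 57 58 49
f 58 47 59
f 58 59 49
f 59 47 60
f 59 60 49
f 60 47 61
f 60 61 49
f 61 47 48
f 61 48 49
f 63 62 65
f 63 65 64
f 65 62 66
f 65 66 64
f 66 62 67
f 66 67 64
f 67 62 68
f 67 68 64
f 68 62 69
f 68 69 64
f 69 62 70
f 69 70 64
f 70 62 71
f 70 71 64
f 71 62 72
f 71 72 64
f 72 62 63
f 72 63 64



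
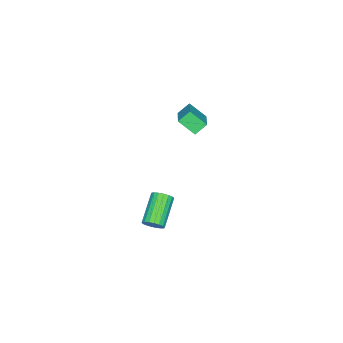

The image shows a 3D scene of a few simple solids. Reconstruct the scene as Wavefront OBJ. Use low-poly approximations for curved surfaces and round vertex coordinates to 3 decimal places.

v 1.657 0.561 -4.317
v 2.046 0.219 -3.831
v 0.252 -0.183 -2.678
v -0.137 0.159 -3.163
v 2.047 0.516 -3.725
v 0.253 0.114 -2.572
v 1.971 0.823 -3.736
v 0.177 0.421 -2.583
v 1.833 1.077 -3.862
v 0.039 0.676 -2.709
v 1.66 1.23 -4.078
v -0.134 0.828 -2.925
v 1.486 1.25 -4.342
v -0.307 0.848 -3.189
v 1.347 1.133 -4.6
v -0.447 0.731 -3.447
v 1.268 0.903 -4.802
v -0.526 0.501 -3.649
v 1.267 0.606 -4.908
v -0.527 0.204 -3.755
v 1.343 0.299 -4.897
v -0.451 -0.103 -3.744
v 1.481 0.044 -4.771
v -0.313 -0.357 -3.618
v 1.654 -0.108 -4.555
v -0.14 -0.51 -3.402
v 1.827 -0.128 -4.291
v 0.034 -0.53 -3.138
v 1.967 -0.011 -4.033
v 0.173 -0.413 -2.88
v -1.849 1.342 2.689
v -1.672 0.309 3.571
v -2.43 1.794 3.335
v -2.253 0.761 4.218
v -0.427 2.179 3.382
v -0.25 1.146 4.265
v -1.008 2.631 4.029
v -0.831 1.598 4.911
f 2 1 5
f 2 5 3
f 3 5 6
f 3 6 4
f 5 1 7
f 5 7 6
f 6 7 8
f 6 8 4
f 7 1 9
f 7 9 8
f 8 9 10
f 8 10 4
f 9 1 11
f 9 11 10
f 10 11 12
f 10 12 4
f 11 1 13
f 11 13 12
f 12 13 14
f 12 14 4
f 13 1 15
f 13 15 14
f 14 15 16
f 14 16 4
f 15 1 17
f 15 17 16
f 16 17 18
f 16 18 4
f 17 1 19
f 17 19 18
f 18 19 20
f 18 20 4
f 19 1 21
f 19 21 20
f 20 21 22
f 20 22 4
f 21 1 23
f 21 23 22
f 22 23 24
f 22 24 4
f 23 1 25
f 23 25 24
f 24 25 26
f 24 26 4
f 25 1 27
f 25 27 26
f 26 27 28
f 26 28 4
f 27 1 29
f 27 29 28
f 28 29 30
f 28 30 4
f 29 1 2
f 29 2 30
f 30 2 3
f 30 3 4
f 32 34 31
f 35 32 31
f 31 34 33
f 33 35 31
f 32 38 34
f 36 32 35
f 36 38 32
f 34 38 33
f 37 35 33
f 33 38 37
f 37 36 35
f 38 36 37



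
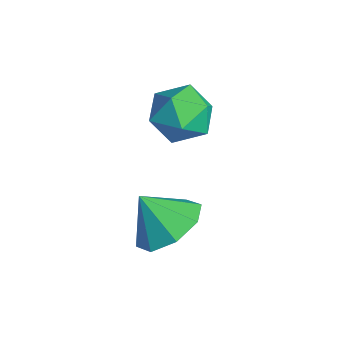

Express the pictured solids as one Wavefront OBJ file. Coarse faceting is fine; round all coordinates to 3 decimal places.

v -2.179 -1.285 0.668
v -1.865 -0.834 -0.037
v -1.615 -2.506 0.137
v -1.301 -2.055 -0.568
v -0.95 -1.919 0.243
v -1.299 -1.164 0.571
v -2.181 -2.176 -0.471
v -2.53 -1.421 -0.143
v -1.866 -1.384 -0.741
v -1.106 -1.225 -0.299
v -2.374 -2.115 0.399
v -1.614 -1.956 0.841
v 0.495 -2.739 -1.841
v 1.081 -2.245 -1.28
v 0.085 -3.321 -0.899
v 0.435 -1.921 -1.362
v -0.176 -2.077 -1.724
v -0.394 -2.621 -2.154
v -0.091 -3.234 -2.401
v 0.555 -3.558 -2.32
v 1.166 -3.402 -1.958
v 1.384 -2.858 -1.527
f 1 12 6
f 1 6 2
f 1 2 8
f 1 8 11
f 1 11 12
f 2 6 10
f 6 12 5
f 12 11 3
f 11 8 7
f 8 2 9
f 4 10 5
f 4 5 3
f 4 3 7
f 4 7 9
f 4 9 10
f 5 10 6
f 3 5 12
f 7 3 11
f 9 7 8
f 10 9 2
f 14 13 16
f 14 16 15
f 16 13 17
f 16 17 15
f 17 13 18
f 17 18 15
f 18 13 19
f 18 19 15
f 19 13 20
f 19 20 15
f 20 13 21
f 20 21 15
f 21 13 22
f 21 22 15
f 22 13 14
f 22 14 15



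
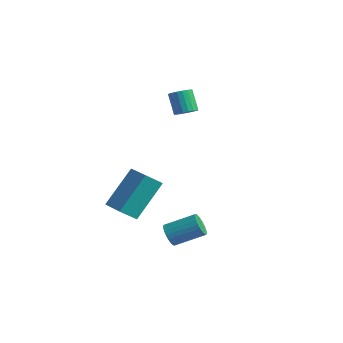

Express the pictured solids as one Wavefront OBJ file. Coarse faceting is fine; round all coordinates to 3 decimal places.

v 2.036 -1.148 -4.048
v 2.414 -1.269 -4.443
v 3.343 -0.374 -3.826
v 2.964 -0.252 -3.432
v 2.311 -1.099 -4.534
v 3.24 -0.204 -3.917
v 2.166 -0.937 -4.551
v 3.095 -0.042 -3.934
v 2.001 -0.807 -4.491
v 2.93 0.089 -3.874
v 1.841 -0.728 -4.364
v 2.77 0.167 -3.747
v 1.711 -0.714 -4.189
v 2.64 0.182 -3.573
v 1.63 -0.765 -3.993
v 2.559 0.13 -3.376
v 1.611 -0.875 -3.805
v 2.54 0.02 -3.188
v 1.657 -1.026 -3.654
v 2.586 -0.131 -3.037
v 1.76 -1.196 -3.563
v 2.689 -0.301 -2.946
v 1.905 -1.358 -3.546
v 2.834 -0.463 -2.929
v 2.07 -1.489 -3.606
v 2.999 -0.593 -2.989
v 2.23 -1.567 -3.733
v 3.159 -0.672 -3.116
v 2.36 -1.582 -3.907
v 3.289 -0.686 -3.291
v 2.441 -1.53 -4.104
v 3.37 -0.635 -3.487
v 2.46 -1.42 -4.292
v 3.389 -0.525 -3.675
v -0.064 2.342 0.855
v 0.364 2.312 1.149
v -0.229 2.608 2.04
v -0.656 2.638 1.745
v 0.366 2.532 1.077
v -0.227 2.828 1.968
v 0.283 2.714 0.962
v -0.309 3.011 1.852
v 0.132 2.823 0.825
v -0.461 3.119 1.715
v -0.059 2.836 0.694
v -0.651 3.133 1.584
v -0.25 2.752 0.594
v -0.843 3.048 1.485
v -0.404 2.586 0.547
v -0.997 2.882 1.437
v -0.491 2.372 0.56
v -1.084 2.668 1.451
v -0.493 2.152 0.632
v -1.086 2.448 1.523
v -0.411 1.969 0.748
v -1.003 2.266 1.638
v -0.259 1.861 0.885
v -0.852 2.157 1.775
v -0.069 1.847 1.016
v -0.661 2.144 1.906
v 0.123 1.932 1.115
v -0.47 2.228 2.006
v 0.277 2.098 1.163
v -0.316 2.394 2.053
v -1.916 -0.722 -4.165
v -1.791 0.776 -2.614
v -1.613 0.011 -4.898
v -1.488 1.509 -3.347
v -0.852 -0.989 -3.993
v -0.727 0.509 -2.442
v -0.549 -0.256 -4.726
v -0.424 1.242 -3.175
f 2 1 5
f 2 5 3
f 3 5 6
f 3 6 4
f 5 1 7
f 5 7 6
f 6 7 8
f 6 8 4
f 7 1 9
f 7 9 8
f 8 9 10
f 8 10 4
f 9 1 11
f 9 11 10
f 10 11 12
f 10 12 4
f 11 1 13
f 11 13 12
f 12 13 14
f 12 14 4
f 13 1 15
f 13 15 14
f 14 15 16
f 14 16 4
f 15 1 17
f 15 17 16
f 16 17 18
f 16 18 4
f 17 1 19
f 17 19 18
f 18 19 20
f 18 20 4
f 19 1 21
f 19 21 20
f 20 21 22
f 20 22 4
f 21 1 23
f 21 23 22
f 22 23 24
f 22 24 4
f 23 1 25
f 23 25 24
f 24 25 26
f 24 26 4
f 25 1 27
f 25 27 26
f 26 27 28
f 26 28 4
f 27 1 29
f 27 29 28
f 28 29 30
f 28 30 4
f 29 1 31
f 29 31 30
f 30 31 32
f 30 32 4
f 31 1 33
f 31 33 32
f 32 33 34
f 32 34 4
f 33 1 2
f 33 2 34
f 34 2 3
f 34 3 4
f 36 35 39
f 36 39 37
f 37 39 40
f 37 40 38
f 39 35 41
f 39 41 40
f 40 41 42
f 40 42 38
f 41 35 43
f 41 43 42
f 42 43 44
f 42 44 38
f 43 35 45
f 43 45 44
f 44 45 46
f 44 46 38
f 45 35 47
f 45 47 46
f 46 47 48
f 46 48 38
f 47 35 49
f 47 49 48
f 48 49 50
f 48 50 38
f 49 35 51
f 49 51 50
f 50 51 52
f 50 52 38
f 51 35 53
f 51 53 52
f 52 53 54
f 52 54 38
f 53 35 55
f 53 55 54
f 54 55 56
f 54 56 38
f 55 35 57
f 55 57 56
f 56 57 58
f 56 58 38
f 57 35 59
f 57 59 58
f 58 59 60
f 58 60 38
f 59 35 61
f 59 61 60
f 60 61 62
f 60 62 38
f 61 35 63
f 61 63 62
f 62 63 64
f 62 64 38
f 63 35 36
f 63 36 64
f 64 36 37
f 64 37 38
f 66 68 65
f 69 66 65
f 65 68 67
f 67 69 65
f 66 72 68
f 70 66 69
f 70 72 66
f 68 72 67
f 71 69 67
f 67 72 71
f 71 70 69
f 72 70 71



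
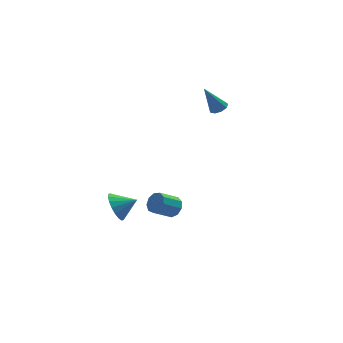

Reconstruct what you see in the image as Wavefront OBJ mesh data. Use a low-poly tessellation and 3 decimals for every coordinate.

v 3.582 3.898 3.006
v 4.037 4.182 3.227
v 2.758 3.982 4.594
v 3.775 4.44 3.078
v 3.423 4.445 2.895
v 3.145 4.194 2.764
v 3.072 3.804 2.747
v 3.237 3.459 2.851
v 3.563 3.319 3.027
v 3.898 3.45 3.194
v 4.085 3.791 3.273
v -2.498 3.109 -3.607
v -2.025 3.511 -4.391
v -1.362 2.851 -3.053
v -2.079 3.859 -4.118
v -2.216 4.058 -3.745
v -2.409 4.069 -3.344
v -2.619 3.89 -2.995
v -2.806 3.556 -2.767
v -2.931 3.134 -2.706
v -2.971 2.706 -2.823
v -2.917 2.359 -3.095
v -2.78 2.159 -3.469
v -2.588 2.148 -3.87
v -2.377 2.327 -4.219
v -2.191 2.661 -4.446
v -2.065 3.084 -4.508
v -0.076 -0.115 -1.903
v 0.245 0.127 -1.342
v -0.824 -0.143 -0.616
v -1.144 -0.385 -1.177
v 0.011 0.475 -1.557
v -1.058 0.206 -0.83
v -0.264 0.548 -1.934
v -1.333 0.278 -1.207
v -0.45 0.31 -2.296
v -1.519 0.04 -1.57
v -0.462 -0.126 -2.475
v -1.53 -0.396 -1.749
v -0.292 -0.558 -2.386
v -1.361 -0.828 -1.66
v -0.021 -0.782 -2.071
v -1.09 -1.052 -1.345
v 0.224 -0.694 -1.678
v -0.845 -0.964 -0.951
v 0.329 -0.335 -1.39
v -0.74 -0.605 -0.663
f 2 1 4
f 2 4 3
f 4 1 5
f 4 5 3
f 5 1 6
f 5 6 3
f 6 1 7
f 6 7 3
f 7 1 8
f 7 8 3
f 8 1 9
f 8 9 3
f 9 1 10
f 9 10 3
f 10 1 11
f 10 11 3
f 11 1 2
f 11 2 3
f 13 12 15
f 13 15 14
f 15 12 16
f 15 16 14
f 16 12 17
f 16 17 14
f 17 12 18
f 17 18 14
f 18 12 19
f 18 19 14
f 19 12 20
f 19 20 14
f 20 12 21
f 20 21 14
f 21 12 22
f 21 22 14
f 22 12 23
f 22 23 14
f 23 12 24
f 23 24 14
f 24 12 25
f 24 25 14
f 25 12 26
f 25 26 14
f 26 12 27
f 26 27 14
f 27 12 13
f 27 13 14
f 29 28 32
f 29 32 30
f 30 32 33
f 30 33 31
f 32 28 34
f 32 34 33
f 33 34 35
f 33 35 31
f 34 28 36
f 34 36 35
f 35 36 37
f 35 37 31
f 36 28 38
f 36 38 37
f 37 38 39
f 37 39 31
f 38 28 40
f 38 40 39
f 39 40 41
f 39 41 31
f 40 28 42
f 40 42 41
f 41 42 43
f 41 43 31
f 42 28 44
f 42 44 43
f 43 44 45
f 43 45 31
f 44 28 46
f 44 46 45
f 45 46 47
f 45 47 31
f 46 28 29
f 46 29 47
f 47 29 30
f 47 30 31



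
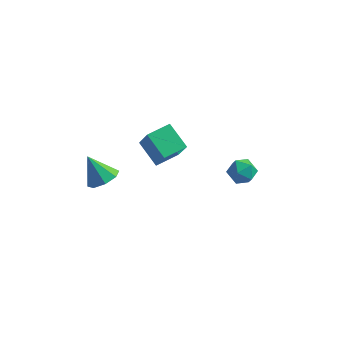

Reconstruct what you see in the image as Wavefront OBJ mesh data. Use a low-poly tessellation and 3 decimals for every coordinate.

v -1.54 1.635 1.05
v -2.486 2.235 1.749
v -2.091 2.172 -0.155
v -3.037 2.771 0.544
v -0.883 2.549 1.156
v -1.829 3.148 1.855
v -1.434 3.085 -0.049
v -2.38 3.685 0.65
v -2.65 -2.265 3.033
v -2.153 -1.852 3.301
v -3.35 -2.095 4.067
v -2.513 -1.579 3.013
v -2.953 -1.709 2.736
v -3.216 -2.164 2.634
v -3.147 -2.679 2.765
v -2.787 -2.951 3.053
v -2.347 -2.822 3.33
v -2.084 -2.366 3.432
v 1.639 2.821 0.884
v 2.149 2.54 0.526
v 0.991 1.96 0.634
v 1.501 1.679 0.276
v 1.544 1.721 0.957
v 1.944 2.253 1.111
v 1.196 2.247 0.049
v 1.596 2.779 0.203
v 1.875 2.186 0.01
v 2.091 1.861 0.571
v 1.049 2.639 0.589
v 1.265 2.314 1.15
f 2 4 1
f 5 2 1
f 1 4 3
f 3 5 1
f 2 8 4
f 6 2 5
f 6 8 2
f 4 8 3
f 7 5 3
f 3 8 7
f 7 6 5
f 8 6 7
f 10 9 12
f 10 12 11
f 12 9 13
f 12 13 11
f 13 9 14
f 13 14 11
f 14 9 15
f 14 15 11
f 15 9 16
f 15 16 11
f 16 9 17
f 16 17 11
f 17 9 18
f 17 18 11
f 18 9 10
f 18 10 11
f 19 30 24
f 19 24 20
f 19 20 26
f 19 26 29
f 19 29 30
f 20 24 28
f 24 30 23
f 30 29 21
f 29 26 25
f 26 20 27
f 22 28 23
f 22 23 21
f 22 21 25
f 22 25 27
f 22 27 28
f 23 28 24
f 21 23 30
f 25 21 29
f 27 25 26
f 28 27 20



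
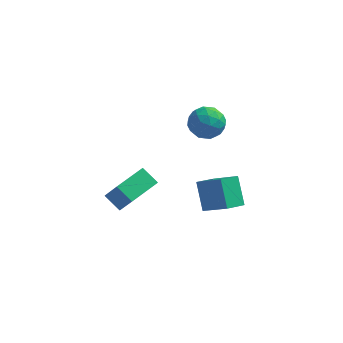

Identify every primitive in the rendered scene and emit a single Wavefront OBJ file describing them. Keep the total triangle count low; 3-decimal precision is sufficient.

v 1.265 1.923 3.603
v 2.203 2.075 3.128
v 1.897 0.545 4.412
v 2.835 0.697 3.937
v 2.495 1.383 4.674
v 2.104 2.234 4.174
v 1.996 0.386 3.366
v 1.605 1.237 2.866
v 2.654 1.125 2.982
v 2.963 1.741 3.79
v 1.137 0.879 3.75
v 1.446 1.495 4.558
v 1.678 2.12 3.295
v 2.422 0.5 4.245
v 2.222 0.903 4.678
v 2.773 0.993 4.399
v 1.62 2.213 3.909
v 2.171 2.303 3.63
v 2.343 1.896 4.539
v 1.929 0.317 3.91
v 2.48 0.407 3.631
v 1.327 1.627 3.141
v 1.878 1.717 2.862
v 1.757 0.724 3.001
v 2.495 1.651 2.93
v 2.867 0.841 3.405
v 2.373 0.658 3.07
v 2.144 1.159 2.776
v 2.676 2.013 3.405
v 3.048 1.203 3.88
v 2.848 1.606 4.313
v 2.618 2.107 4.019
v 2.942 1.455 3.319
v 1.052 1.417 3.66
v 1.424 0.607 4.135
v 1.482 0.513 3.521
v 1.252 1.014 3.227
v 1.233 1.779 4.135
v 1.605 0.969 4.61
v 1.956 1.461 4.764
v 1.727 1.962 4.47
v 1.158 1.165 4.221
v -2.003 -1.116 -2.081
v -2.892 -0.694 -1.412
v -1.027 0.554 -1.837
v -1.916 0.976 -1.168
v -1.164 -1.836 -0.512
v -2.053 -1.414 0.157
v -0.188 -0.166 -0.268
v -1.077 0.256 0.401
v 1.926 1.14 -3.448
v 1.363 2.207 -2.058
v 2.664 2.113 -3.894
v 2.101 3.179 -2.505
v 3.339 0.541 -2.415
v 2.776 1.607 -1.026
v 4.077 1.513 -2.862
v 3.514 2.58 -1.472
f 1 38 17
f 38 12 41
f 17 41 6
f 38 41 17
f 1 17 13
f 17 6 18
f 13 18 2
f 17 18 13
f 1 13 22
f 13 2 23
f 22 23 8
f 13 23 22
f 1 22 34
f 22 8 37
f 34 37 11
f 22 37 34
f 1 34 38
f 34 11 42
f 38 42 12
f 34 42 38
f 2 18 29
f 18 6 32
f 29 32 10
f 18 32 29
f 6 41 19
f 41 12 40
f 19 40 5
f 41 40 19
f 12 42 39
f 42 11 35
f 39 35 3
f 42 35 39
f 11 37 36
f 37 8 24
f 36 24 7
f 37 24 36
f 8 23 28
f 23 2 25
f 28 25 9
f 23 25 28
f 4 30 16
f 30 10 31
f 16 31 5
f 30 31 16
f 4 16 14
f 16 5 15
f 14 15 3
f 16 15 14
f 4 14 21
f 14 3 20
f 21 20 7
f 14 20 21
f 4 21 26
f 21 7 27
f 26 27 9
f 21 27 26
f 4 26 30
f 26 9 33
f 30 33 10
f 26 33 30
f 5 31 19
f 31 10 32
f 19 32 6
f 31 32 19
f 3 15 39
f 15 5 40
f 39 40 12
f 15 40 39
f 7 20 36
f 20 3 35
f 36 35 11
f 20 35 36
f 9 27 28
f 27 7 24
f 28 24 8
f 27 24 28
f 10 33 29
f 33 9 25
f 29 25 2
f 33 25 29
f 44 46 43
f 47 44 43
f 43 46 45
f 45 47 43
f 44 50 46
f 48 44 47
f 48 50 44
f 46 50 45
f 49 47 45
f 45 50 49
f 49 48 47
f 50 48 49
f 52 54 51
f 55 52 51
f 51 54 53
f 53 55 51
f 52 58 54
f 56 52 55
f 56 58 52
f 54 58 53
f 57 55 53
f 53 58 57
f 57 56 55
f 58 56 57



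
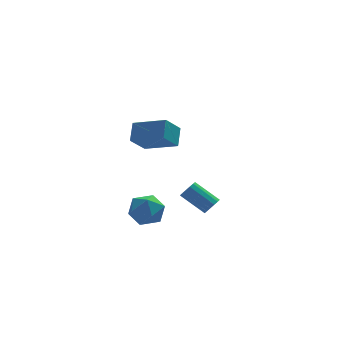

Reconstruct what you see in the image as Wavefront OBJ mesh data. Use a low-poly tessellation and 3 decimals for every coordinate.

v -2.587 1.68 -2.804
v -1.356 1.816 -2.735
v -2.364 0.464 -4.385
v -1.133 0.6 -4.316
v -1.738 -0.027 -3.433
v -1.876 0.725 -2.455
v -1.844 1.555 -4.665
v -1.982 2.307 -3.687
v -0.896 1.739 -3.884
v -0.831 0.761 -3.123
v -2.889 1.519 -3.997
v -2.824 0.541 -3.236
v 2.263 2.097 -4.21
v 2.723 2.123 -3.697
v 1.396 3.049 -2.556
v 0.937 3.023 -3.07
v 2.774 2.424 -3.882
v 1.448 3.35 -2.741
v 2.689 2.637 -4.155
v 1.362 3.564 -3.014
v 2.489 2.706 -4.443
v 1.162 3.632 -3.302
v 2.229 2.612 -4.669
v 0.902 3.538 -3.528
v 1.978 2.379 -4.772
v 0.651 3.306 -3.631
v 1.804 2.071 -4.724
v 0.477 2.997 -3.583
v 1.752 1.77 -4.539
v 0.426 2.696 -3.398
v 1.838 1.556 -4.266
v 0.511 2.483 -3.125
v 2.038 1.488 -3.978
v 0.711 2.414 -2.837
v 2.298 1.582 -3.752
v 0.971 2.508 -2.611
v 2.549 1.814 -3.649
v 1.222 2.741 -2.508
v -3.093 -0.888 3.403
v -2.784 0.086 4.316
v -2.139 -0.132 2.274
v -1.83 0.842 3.186
v -1.37 -2.062 4.074
v -1.061 -1.088 4.986
v -0.416 -1.306 2.944
v -0.107 -0.332 3.857
f 1 12 6
f 1 6 2
f 1 2 8
f 1 8 11
f 1 11 12
f 2 6 10
f 6 12 5
f 12 11 3
f 11 8 7
f 8 2 9
f 4 10 5
f 4 5 3
f 4 3 7
f 4 7 9
f 4 9 10
f 5 10 6
f 3 5 12
f 7 3 11
f 9 7 8
f 10 9 2
f 14 13 17
f 14 17 15
f 15 17 18
f 15 18 16
f 17 13 19
f 17 19 18
f 18 19 20
f 18 20 16
f 19 13 21
f 19 21 20
f 20 21 22
f 20 22 16
f 21 13 23
f 21 23 22
f 22 23 24
f 22 24 16
f 23 13 25
f 23 25 24
f 24 25 26
f 24 26 16
f 25 13 27
f 25 27 26
f 26 27 28
f 26 28 16
f 27 13 29
f 27 29 28
f 28 29 30
f 28 30 16
f 29 13 31
f 29 31 30
f 30 31 32
f 30 32 16
f 31 13 33
f 31 33 32
f 32 33 34
f 32 34 16
f 33 13 35
f 33 35 34
f 34 35 36
f 34 36 16
f 35 13 37
f 35 37 36
f 36 37 38
f 36 38 16
f 37 13 14
f 37 14 38
f 38 14 15
f 38 15 16
f 40 42 39
f 43 40 39
f 39 42 41
f 41 43 39
f 40 46 42
f 44 40 43
f 44 46 40
f 42 46 41
f 45 43 41
f 41 46 45
f 45 44 43
f 46 44 45



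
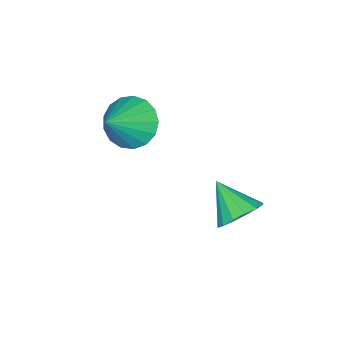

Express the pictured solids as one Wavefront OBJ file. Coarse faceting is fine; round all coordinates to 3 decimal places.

v 0.015 -0.559 0.928
v 0.553 -0.074 0.283
v 1.305 -0.601 1.972
v 0.358 0.26 0.538
v 0.083 0.408 0.882
v -0.206 0.333 1.238
v -0.445 0.055 1.522
v -0.579 -0.365 1.67
v -0.576 -0.828 1.648
v -0.438 -1.23 1.461
v -0.197 -1.479 1.152
v 0.094 -1.516 0.792
v 0.366 -1.334 0.463
v 0.558 -0.975 0.24
v 0.626 -0.52 0.175
v -0.585 3.1 -2.384
v 0.112 3.278 -1.931
v -0.895 2 -1.476
v -0.208 3.519 -1.748
v -0.628 3.648 -1.736
v -1.037 3.63 -1.897
v -1.325 3.47 -2.189
v -1.414 3.211 -2.534
v -1.281 2.922 -2.838
v -0.962 2.681 -3.02
v -0.541 2.552 -3.033
v -0.132 2.57 -2.871
v 0.155 2.73 -2.579
v 0.245 2.989 -2.235
f 2 1 4
f 2 4 3
f 4 1 5
f 4 5 3
f 5 1 6
f 5 6 3
f 6 1 7
f 6 7 3
f 7 1 8
f 7 8 3
f 8 1 9
f 8 9 3
f 9 1 10
f 9 10 3
f 10 1 11
f 10 11 3
f 11 1 12
f 11 12 3
f 12 1 13
f 12 13 3
f 13 1 14
f 13 14 3
f 14 1 15
f 14 15 3
f 15 1 2
f 15 2 3
f 17 16 19
f 17 19 18
f 19 16 20
f 19 20 18
f 20 16 21
f 20 21 18
f 21 16 22
f 21 22 18
f 22 16 23
f 22 23 18
f 23 16 24
f 23 24 18
f 24 16 25
f 24 25 18
f 25 16 26
f 25 26 18
f 26 16 27
f 26 27 18
f 27 16 28
f 27 28 18
f 28 16 29
f 28 29 18
f 29 16 17
f 29 17 18



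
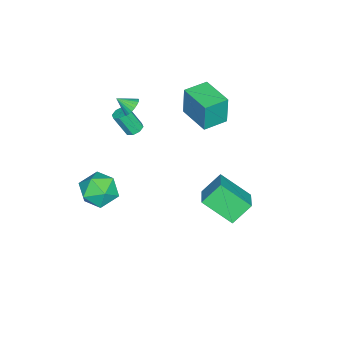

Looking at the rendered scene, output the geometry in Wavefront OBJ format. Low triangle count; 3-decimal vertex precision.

v -1.754 -2.673 0.042
v -1.275 -2.9 -0.14
v -1.108 -3.634 1.216
v -1.586 -3.407 1.398
v -1.214 -2.524 0.056
v -1.047 -3.257 1.412
v -1.469 -2.235 0.244
v -1.302 -2.969 1.599
v -1.891 -2.203 0.314
v -1.723 -2.936 1.669
v -2.232 -2.446 0.224
v -2.065 -3.18 1.58
v -2.293 -2.823 0.028
v -2.126 -3.556 1.384
v -2.038 -3.111 -0.159
v -1.871 -3.845 1.196
v -1.617 -3.144 -0.229
v -1.449 -3.877 1.126
v 2.258 -2.082 -0.828
v 2.858 -1.835 0.193
v 3.782 -3.125 -1.473
v 4.382 -2.878 -0.452
v 3.417 -3.606 -0.425
v 2.475 -2.961 -0.026
v 4.165 -1.999 -1.254
v 3.223 -1.354 -0.855
v 4.037 -1.784 -0.071
v 3.575 -2.777 0.442
v 3.065 -2.183 -1.722
v 2.603 -3.176 -1.209
v -3.349 -0.459 1.067
v -3.373 -0.421 2.946
v -4.602 0.365 1.034
v -4.626 0.403 2.913
v -2.234 1.237 1.047
v -2.258 1.275 2.926
v -3.487 2.061 1.014
v -3.511 2.099 2.893
v -1.602 -2.738 2.108
v -1.292 -3.023 1.626
v -1.438 -3.582 2.712
v -1.105 -2.904 1.741
v -0.993 -2.76 1.912
v -0.975 -2.613 2.112
v -1.051 -2.485 2.313
v -1.212 -2.395 2.481
v -1.432 -2.358 2.594
v -1.678 -2.378 2.632
v -1.912 -2.454 2.59
v -2.099 -2.572 2.475
v -2.211 -2.716 2.304
v -2.23 -2.864 2.104
v -2.153 -2.992 1.904
v -1.992 -3.082 1.735
v -1.772 -3.119 1.623
v -1.527 -3.099 1.585
v -0.741 1.731 -2.966
v -1.554 2.494 -1.861
v -0.859 3.481 -4.261
v -1.673 4.244 -3.156
v 0.753 2.336 -2.284
v -0.061 3.099 -1.179
v 0.634 4.086 -3.579
v -0.179 4.849 -2.474
f 2 1 5
f 2 5 3
f 3 5 6
f 3 6 4
f 5 1 7
f 5 7 6
f 6 7 8
f 6 8 4
f 7 1 9
f 7 9 8
f 8 9 10
f 8 10 4
f 9 1 11
f 9 11 10
f 10 11 12
f 10 12 4
f 11 1 13
f 11 13 12
f 12 13 14
f 12 14 4
f 13 1 15
f 13 15 14
f 14 15 16
f 14 16 4
f 15 1 17
f 15 17 16
f 16 17 18
f 16 18 4
f 17 1 2
f 17 2 18
f 18 2 3
f 18 3 4
f 19 30 24
f 19 24 20
f 19 20 26
f 19 26 29
f 19 29 30
f 20 24 28
f 24 30 23
f 30 29 21
f 29 26 25
f 26 20 27
f 22 28 23
f 22 23 21
f 22 21 25
f 22 25 27
f 22 27 28
f 23 28 24
f 21 23 30
f 25 21 29
f 27 25 26
f 28 27 20
f 32 34 31
f 35 32 31
f 31 34 33
f 33 35 31
f 32 38 34
f 36 32 35
f 36 38 32
f 34 38 33
f 37 35 33
f 33 38 37
f 37 36 35
f 38 36 37
f 40 39 42
f 40 42 41
f 42 39 43
f 42 43 41
f 43 39 44
f 43 44 41
f 44 39 45
f 44 45 41
f 45 39 46
f 45 46 41
f 46 39 47
f 46 47 41
f 47 39 48
f 47 48 41
f 48 39 49
f 48 49 41
f 49 39 50
f 49 50 41
f 50 39 51
f 50 51 41
f 51 39 52
f 51 52 41
f 52 39 53
f 52 53 41
f 53 39 54
f 53 54 41
f 54 39 55
f 54 55 41
f 55 39 56
f 55 56 41
f 56 39 40
f 56 40 41
f 58 60 57
f 61 58 57
f 57 60 59
f 59 61 57
f 58 64 60
f 62 58 61
f 62 64 58
f 60 64 59
f 63 61 59
f 59 64 63
f 63 62 61
f 64 62 63

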